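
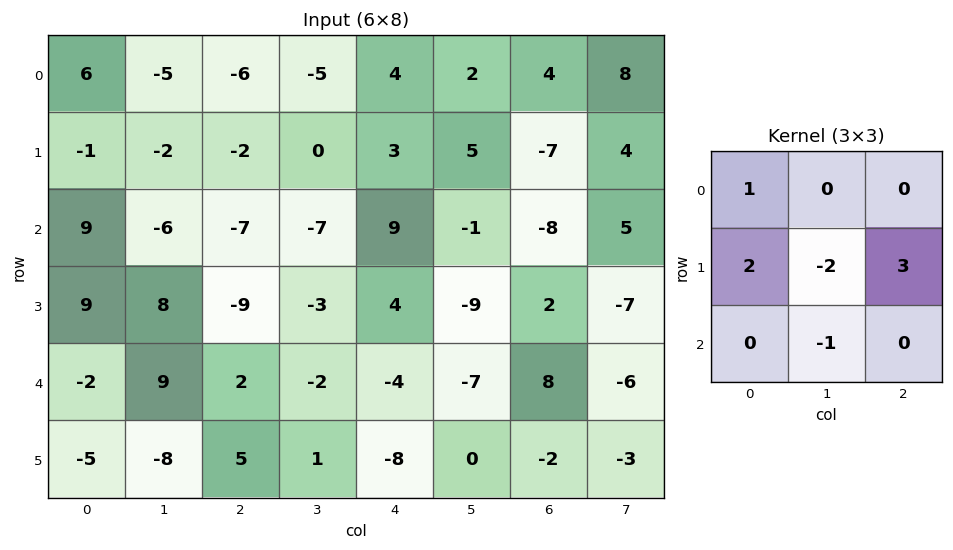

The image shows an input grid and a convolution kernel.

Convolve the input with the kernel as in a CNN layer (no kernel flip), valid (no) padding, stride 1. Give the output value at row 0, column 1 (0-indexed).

2

The receptive field on the input at this output position is [-5 -6 -5 / -2 -2 0 / -6 -7 -7]. Elementwise product with the kernel and sum: -5·1 + -2·2 + -2·-2 + 0·3 + -7·-1.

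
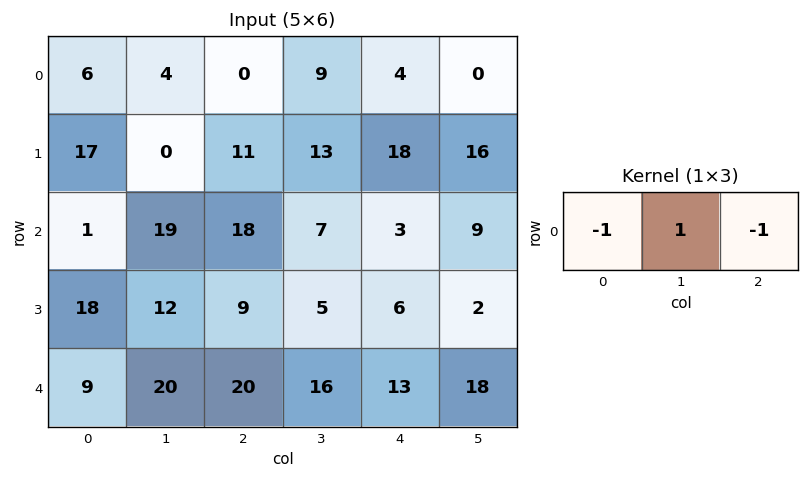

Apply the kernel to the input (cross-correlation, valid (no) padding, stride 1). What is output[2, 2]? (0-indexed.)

The receptive field on the input at this output position is [18 7 3]. Elementwise product with the kernel and sum: 18·-1 + 7·1 + 3·-1.

-14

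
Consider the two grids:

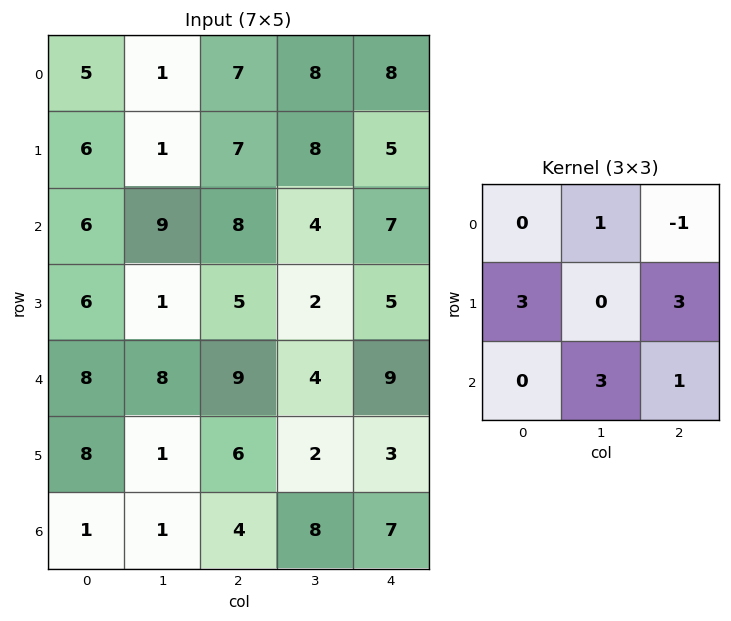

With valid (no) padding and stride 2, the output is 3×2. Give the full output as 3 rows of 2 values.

Output[0,0]: The receptive field on the input at this output position is [5 1 7 / 6 1 7 / 6 9 8]. Elementwise product with the kernel and sum: 1·1 + 7·-1 + 6·3 + 7·3 + 9·3 + 8·1.
Output[0,1]: The receptive field on the input at this output position is [7 8 8 / 7 8 5 / 8 4 7]. Elementwise product with the kernel and sum: 8·1 + 8·-1 + 7·3 + 5·3 + 4·3 + 7·1.

68 55
67 48
48 53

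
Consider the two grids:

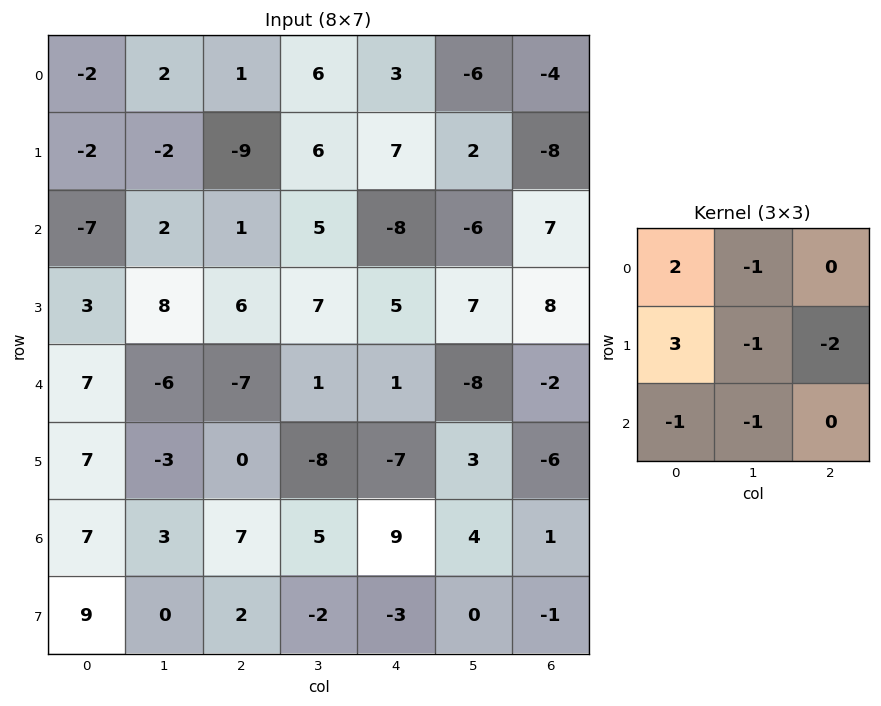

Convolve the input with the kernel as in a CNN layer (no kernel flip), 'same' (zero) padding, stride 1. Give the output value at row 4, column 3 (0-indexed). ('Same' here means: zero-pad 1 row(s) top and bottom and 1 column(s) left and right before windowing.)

-11

The receptive field on the zero-padded input at this output position is [6 7 5 / -7 1 1 / 0 -8 -7]. Elementwise product with the kernel and sum: 6·2 + 7·-1 + -7·3 + 1·-1 + 1·-2 + 0·-1 + -8·-1.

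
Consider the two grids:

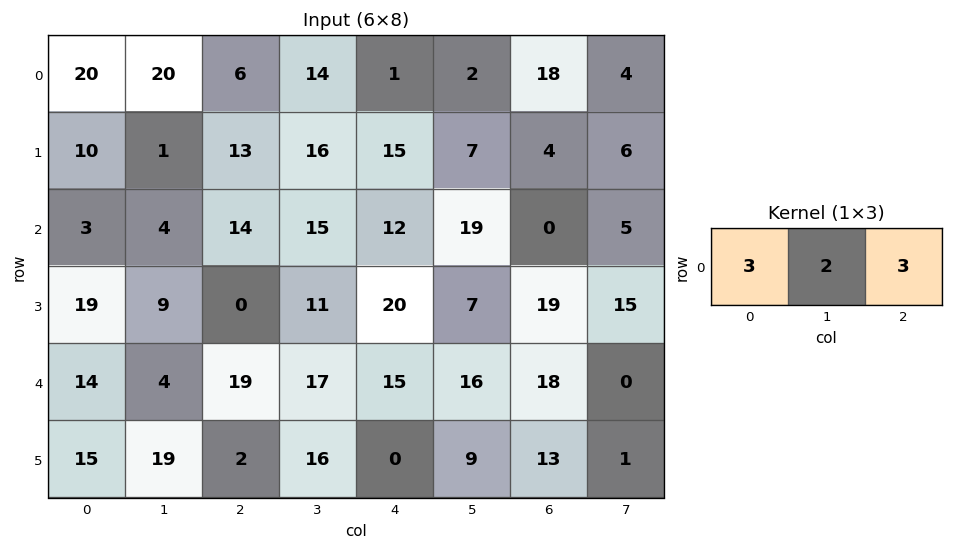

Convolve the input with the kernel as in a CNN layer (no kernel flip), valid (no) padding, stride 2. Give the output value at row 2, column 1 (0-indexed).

The receptive field on the input at this output position is [19 17 15]. Elementwise product with the kernel and sum: 19·3 + 17·2 + 15·3.

136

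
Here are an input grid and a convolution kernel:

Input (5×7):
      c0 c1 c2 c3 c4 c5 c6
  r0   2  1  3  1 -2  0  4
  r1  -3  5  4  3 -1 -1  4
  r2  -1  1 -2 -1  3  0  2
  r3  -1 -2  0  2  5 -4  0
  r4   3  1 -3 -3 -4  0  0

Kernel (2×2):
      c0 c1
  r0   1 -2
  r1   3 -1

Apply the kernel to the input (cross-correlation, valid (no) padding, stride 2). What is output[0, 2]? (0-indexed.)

-4

The receptive field on the input at this output position is [-2 0 / -1 -1]. Elementwise product with the kernel and sum: -2·1 + 0·-2 + -1·3 + -1·-1.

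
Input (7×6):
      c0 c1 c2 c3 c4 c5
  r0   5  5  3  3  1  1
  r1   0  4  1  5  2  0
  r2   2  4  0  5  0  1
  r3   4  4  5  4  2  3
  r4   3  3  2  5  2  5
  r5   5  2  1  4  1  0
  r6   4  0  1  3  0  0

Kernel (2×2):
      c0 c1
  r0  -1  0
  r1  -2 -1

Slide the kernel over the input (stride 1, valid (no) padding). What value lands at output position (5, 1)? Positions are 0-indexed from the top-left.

The receptive field on the input at this output position is [2 1 / 0 1]. Elementwise product with the kernel and sum: 2·-1 + 0·-2 + 1·-1.

-3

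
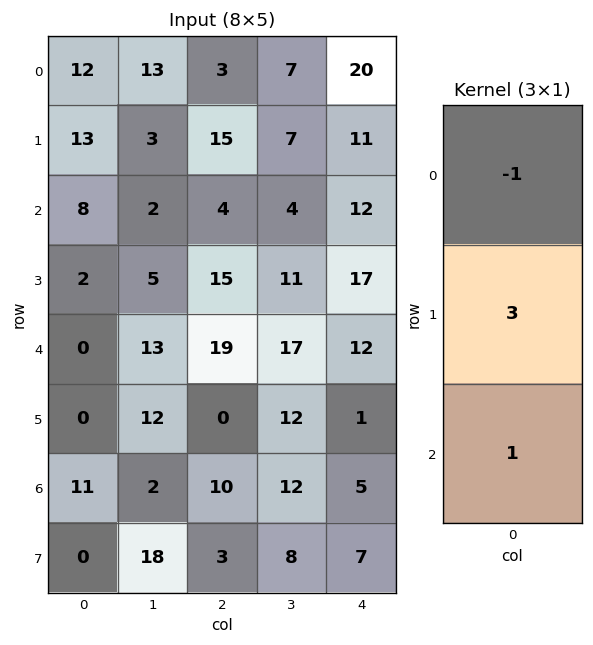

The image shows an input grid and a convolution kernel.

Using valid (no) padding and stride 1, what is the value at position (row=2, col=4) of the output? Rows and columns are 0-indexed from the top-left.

The receptive field on the input at this output position is [12 / 17 / 12]. Elementwise product with the kernel and sum: 12·-1 + 17·3 + 12·1.

51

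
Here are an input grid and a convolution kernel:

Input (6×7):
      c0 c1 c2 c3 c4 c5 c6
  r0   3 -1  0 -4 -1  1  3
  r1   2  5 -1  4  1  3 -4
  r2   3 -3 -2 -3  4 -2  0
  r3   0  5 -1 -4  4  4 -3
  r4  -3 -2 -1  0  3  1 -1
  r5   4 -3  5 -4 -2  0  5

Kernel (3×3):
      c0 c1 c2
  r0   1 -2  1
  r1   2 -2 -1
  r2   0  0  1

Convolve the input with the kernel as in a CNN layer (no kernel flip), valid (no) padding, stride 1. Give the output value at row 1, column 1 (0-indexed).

8

The receptive field on the input at this output position is [5 -1 4 / -3 -2 -3 / 5 -1 -4]. Elementwise product with the kernel and sum: 5·1 + -1·-2 + 4·1 + -3·2 + -2·-2 + -3·-1 + -4·1.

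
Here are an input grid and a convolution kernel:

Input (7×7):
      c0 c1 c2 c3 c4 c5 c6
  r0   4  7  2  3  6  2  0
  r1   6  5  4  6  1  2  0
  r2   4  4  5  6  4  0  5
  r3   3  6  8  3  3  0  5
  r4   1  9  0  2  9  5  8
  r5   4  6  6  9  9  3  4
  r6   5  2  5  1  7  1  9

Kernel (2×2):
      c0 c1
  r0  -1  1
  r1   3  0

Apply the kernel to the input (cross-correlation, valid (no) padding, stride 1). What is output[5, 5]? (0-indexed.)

4

The receptive field on the input at this output position is [3 4 / 1 9]. Elementwise product with the kernel and sum: 3·-1 + 4·1 + 1·3.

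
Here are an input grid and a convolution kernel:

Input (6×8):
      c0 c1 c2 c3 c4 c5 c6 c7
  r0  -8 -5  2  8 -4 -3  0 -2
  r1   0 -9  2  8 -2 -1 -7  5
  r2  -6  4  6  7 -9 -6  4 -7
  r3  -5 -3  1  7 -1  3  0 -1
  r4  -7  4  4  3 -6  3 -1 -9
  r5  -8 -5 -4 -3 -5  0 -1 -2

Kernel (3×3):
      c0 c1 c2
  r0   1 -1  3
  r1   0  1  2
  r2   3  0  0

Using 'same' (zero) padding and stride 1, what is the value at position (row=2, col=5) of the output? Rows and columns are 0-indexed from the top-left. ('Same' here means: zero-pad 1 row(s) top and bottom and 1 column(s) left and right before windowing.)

-23

The receptive field on the zero-padded input at this output position is [-2 -1 -7 / -9 -6 4 / -1 3 0]. Elementwise product with the kernel and sum: -2·1 + -1·-1 + -7·3 + -6·1 + 4·2 + -1·3.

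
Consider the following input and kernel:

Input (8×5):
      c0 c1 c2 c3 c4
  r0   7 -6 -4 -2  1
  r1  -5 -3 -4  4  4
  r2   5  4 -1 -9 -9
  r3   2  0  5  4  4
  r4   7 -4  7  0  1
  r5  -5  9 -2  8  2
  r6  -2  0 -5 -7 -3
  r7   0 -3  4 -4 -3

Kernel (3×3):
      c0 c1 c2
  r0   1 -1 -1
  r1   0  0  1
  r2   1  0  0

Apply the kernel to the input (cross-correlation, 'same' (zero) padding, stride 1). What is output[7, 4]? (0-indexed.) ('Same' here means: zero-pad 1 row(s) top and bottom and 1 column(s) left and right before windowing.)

-4

The receptive field on the zero-padded input at this output position is [-7 -3 0 / -4 -3 0 / 0 0 0]. Elementwise product with the kernel and sum: -7·1 + -3·-1 + 0·-1 + 0·1 + 0·1.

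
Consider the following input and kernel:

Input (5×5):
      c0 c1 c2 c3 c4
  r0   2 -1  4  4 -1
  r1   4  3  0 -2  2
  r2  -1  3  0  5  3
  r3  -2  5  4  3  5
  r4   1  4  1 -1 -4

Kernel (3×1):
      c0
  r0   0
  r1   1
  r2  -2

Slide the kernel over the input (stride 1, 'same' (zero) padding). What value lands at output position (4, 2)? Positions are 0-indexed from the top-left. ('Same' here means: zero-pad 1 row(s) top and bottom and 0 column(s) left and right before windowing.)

1

The receptive field on the zero-padded input at this output position is [4 / 1 / 0]. Elementwise product with the kernel and sum: 1·1 + 0·-2.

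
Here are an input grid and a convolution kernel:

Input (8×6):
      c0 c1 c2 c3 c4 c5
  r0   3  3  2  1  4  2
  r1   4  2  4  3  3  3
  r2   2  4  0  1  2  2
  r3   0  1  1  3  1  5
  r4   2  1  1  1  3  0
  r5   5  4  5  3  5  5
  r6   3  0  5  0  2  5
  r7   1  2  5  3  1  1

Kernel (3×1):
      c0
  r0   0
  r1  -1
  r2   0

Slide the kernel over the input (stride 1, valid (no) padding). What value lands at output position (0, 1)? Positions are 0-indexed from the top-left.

-2

The receptive field on the input at this output position is [3 / 2 / 4]. Elementwise product with the kernel and sum: 2·-1.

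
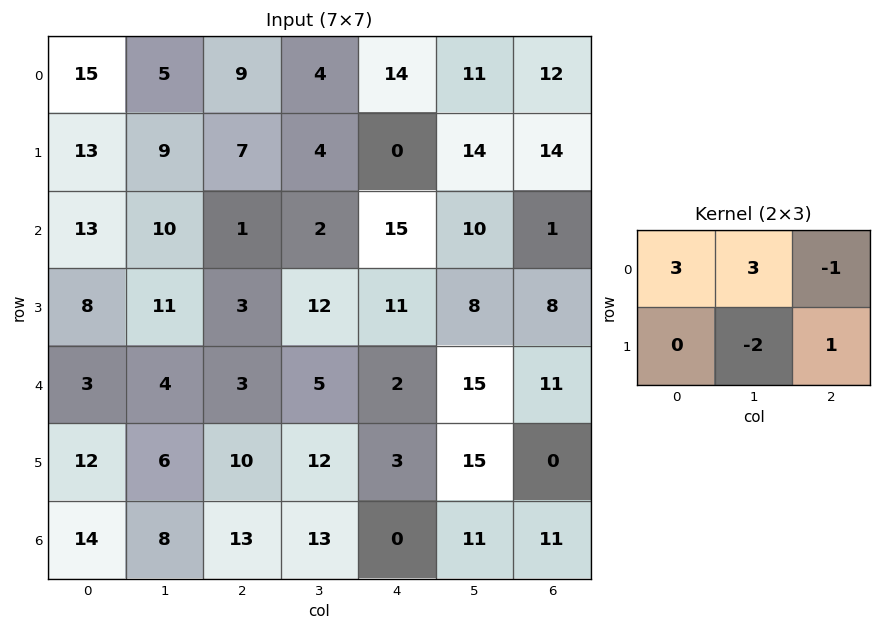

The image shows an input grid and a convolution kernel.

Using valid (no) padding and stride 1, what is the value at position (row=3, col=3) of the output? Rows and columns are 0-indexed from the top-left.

The receptive field on the input at this output position is [12 11 8 / 5 2 15]. Elementwise product with the kernel and sum: 12·3 + 11·3 + 8·-1 + 2·-2 + 15·1.

72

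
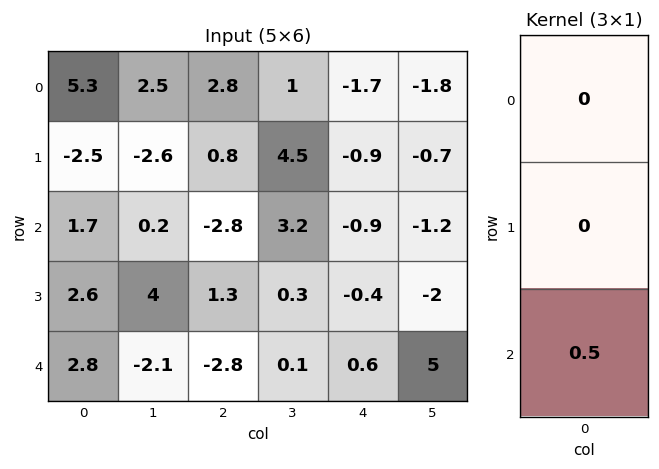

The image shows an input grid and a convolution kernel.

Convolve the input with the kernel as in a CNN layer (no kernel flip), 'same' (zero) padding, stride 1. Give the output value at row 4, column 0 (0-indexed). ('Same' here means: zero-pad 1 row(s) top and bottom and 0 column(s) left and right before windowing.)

The receptive field on the zero-padded input at this output position is [2.6 / 2.8 / 0]. Elementwise product with the kernel and sum: 0·0.5.

0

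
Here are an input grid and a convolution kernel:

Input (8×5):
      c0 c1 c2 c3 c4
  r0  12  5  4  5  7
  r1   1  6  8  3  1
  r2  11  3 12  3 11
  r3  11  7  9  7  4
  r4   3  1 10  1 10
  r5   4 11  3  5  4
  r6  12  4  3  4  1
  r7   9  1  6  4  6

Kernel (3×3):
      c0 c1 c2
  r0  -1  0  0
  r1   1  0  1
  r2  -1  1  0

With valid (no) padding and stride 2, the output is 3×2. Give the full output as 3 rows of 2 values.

Output[0,0]: The receptive field on the input at this output position is [12 5 4 / 1 6 8 / 11 3 12]. Elementwise product with the kernel and sum: 12·-1 + 1·1 + 8·1 + 11·-1 + 3·1.
Output[0,1]: The receptive field on the input at this output position is [4 5 7 / 8 3 1 / 12 3 11]. Elementwise product with the kernel and sum: 4·-1 + 8·1 + 1·1 + 12·-1 + 3·1.

-11 -4
7 -8
-4 -2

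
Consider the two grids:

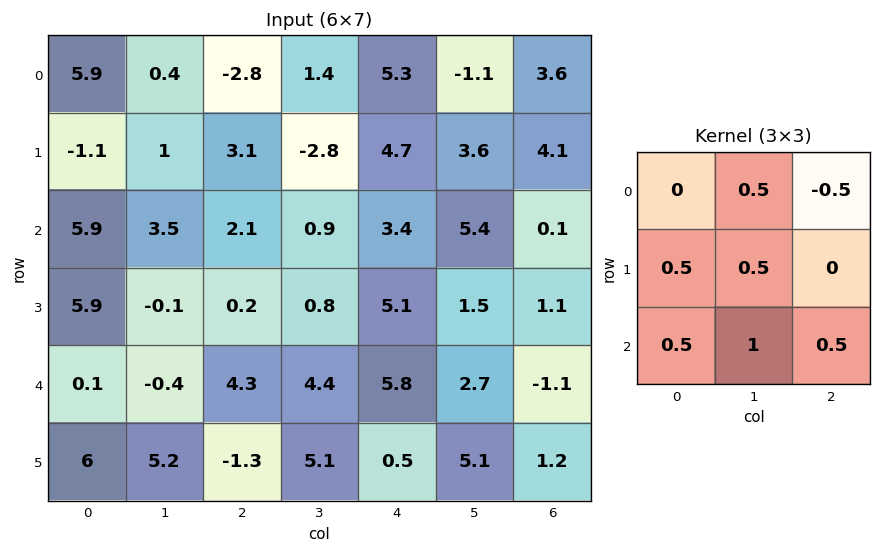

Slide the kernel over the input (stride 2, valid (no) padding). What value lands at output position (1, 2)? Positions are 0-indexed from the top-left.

11

The receptive field on the input at this output position is [3.4 5.4 0.1 / 5.1 1.5 1.1 / 5.8 2.7 -1.1]. Elementwise product with the kernel and sum: 5.4·0.5 + 0.1·-0.5 + 5.1·0.5 + 1.5·0.5 + 5.8·0.5 + 2.7·1 + -1.1·0.5.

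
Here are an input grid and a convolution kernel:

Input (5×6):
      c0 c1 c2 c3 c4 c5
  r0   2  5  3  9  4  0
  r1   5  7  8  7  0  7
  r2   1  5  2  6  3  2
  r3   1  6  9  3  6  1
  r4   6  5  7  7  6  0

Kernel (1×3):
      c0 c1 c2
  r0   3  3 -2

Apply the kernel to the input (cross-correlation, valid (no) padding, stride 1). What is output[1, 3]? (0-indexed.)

The receptive field on the input at this output position is [7 0 7]. Elementwise product with the kernel and sum: 7·3 + 0·3 + 7·-2.

7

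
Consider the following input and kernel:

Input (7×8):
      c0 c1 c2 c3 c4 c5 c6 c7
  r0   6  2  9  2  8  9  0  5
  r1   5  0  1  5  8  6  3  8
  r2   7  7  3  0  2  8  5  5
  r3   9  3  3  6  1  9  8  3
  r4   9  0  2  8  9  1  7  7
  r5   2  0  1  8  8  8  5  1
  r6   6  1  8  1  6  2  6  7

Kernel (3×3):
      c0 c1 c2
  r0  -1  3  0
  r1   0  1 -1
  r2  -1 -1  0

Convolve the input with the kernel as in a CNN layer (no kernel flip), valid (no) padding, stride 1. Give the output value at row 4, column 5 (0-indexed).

16

The receptive field on the input at this output position is [1 7 7 / 8 5 1 / 2 6 7]. Elementwise product with the kernel and sum: 1·-1 + 7·3 + 5·1 + 1·-1 + 2·-1 + 6·-1.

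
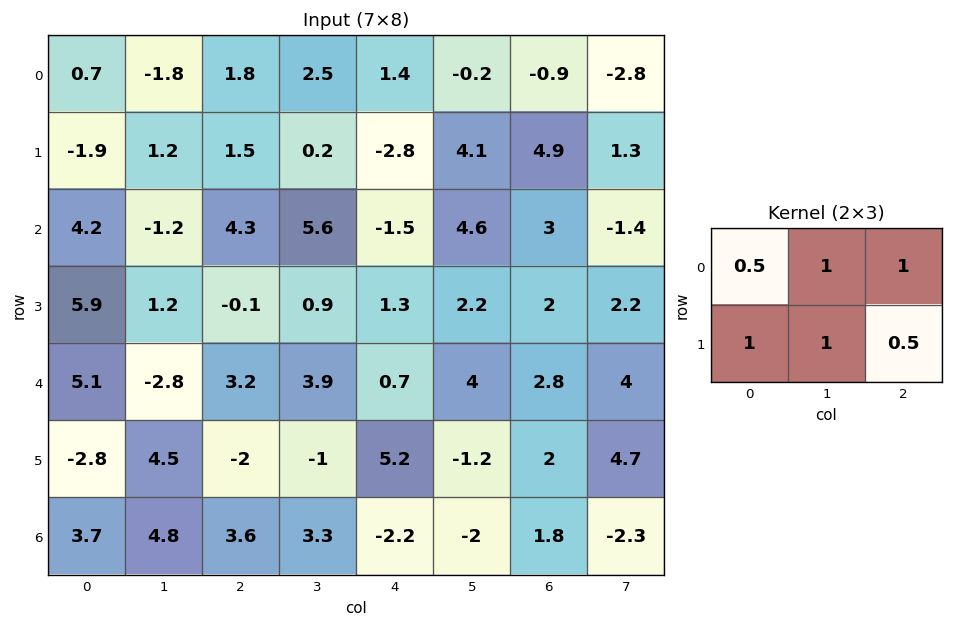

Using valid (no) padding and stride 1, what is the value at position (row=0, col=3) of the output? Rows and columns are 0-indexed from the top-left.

The receptive field on the input at this output position is [2.5 1.4 -0.2 / 0.2 -2.8 4.1]. Elementwise product with the kernel and sum: 2.5·0.5 + 1.4·1 + -0.2·1 + 0.2·1 + -2.8·1 + 4.1·0.5.

1.9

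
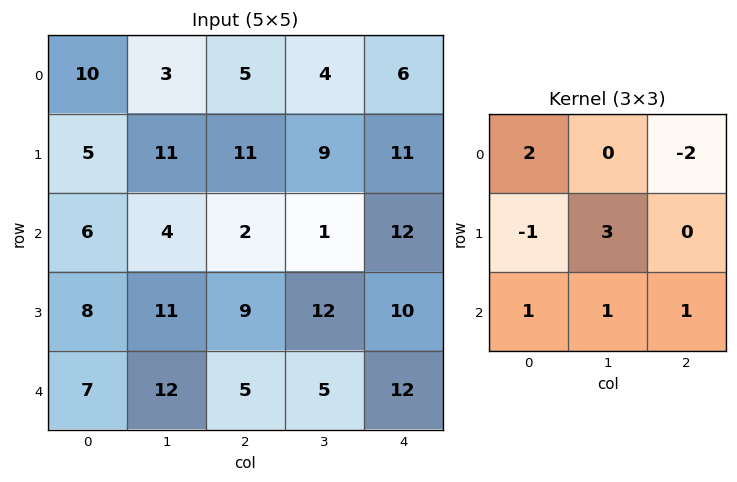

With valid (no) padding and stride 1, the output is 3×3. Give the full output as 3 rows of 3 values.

Output[0,0]: The receptive field on the input at this output position is [10 3 5 / 5 11 11 / 6 4 2]. Elementwise product with the kernel and sum: 10·2 + 5·-2 + 5·-1 + 11·3 + 6·1 + 4·1 + 2·1.
Output[0,1]: The receptive field on the input at this output position is [3 5 4 / 11 11 9 / 4 2 1]. Elementwise product with the kernel and sum: 3·2 + 4·-2 + 11·-1 + 11·3 + 4·1 + 2·1 + 1·1.

50 27 29
22 38 32
57 44 29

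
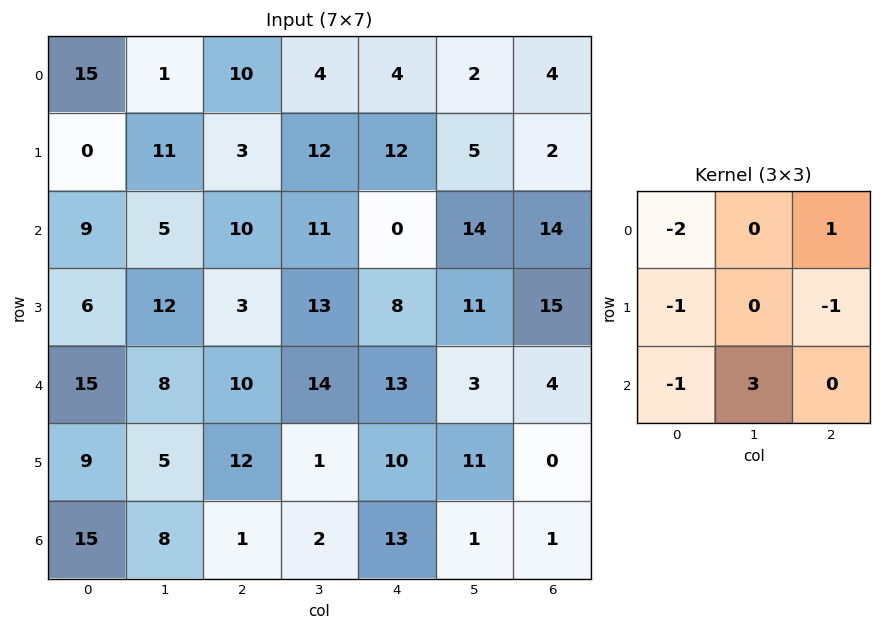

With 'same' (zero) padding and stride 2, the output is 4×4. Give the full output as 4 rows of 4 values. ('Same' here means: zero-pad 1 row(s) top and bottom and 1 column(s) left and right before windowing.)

Output[0,0]: The receptive field on the zero-padded input at this output position is [0 0 0 / 0 15 1 / 0 0 11]. Elementwise product with the kernel and sum: 0·-2 + 0·1 + 0·-1 + 1·-1 + 0·-1 + 0·3.

-1 -7 18 -1
24 -29 -33 10
31 -2 -3 -36
-3 -19 6 -23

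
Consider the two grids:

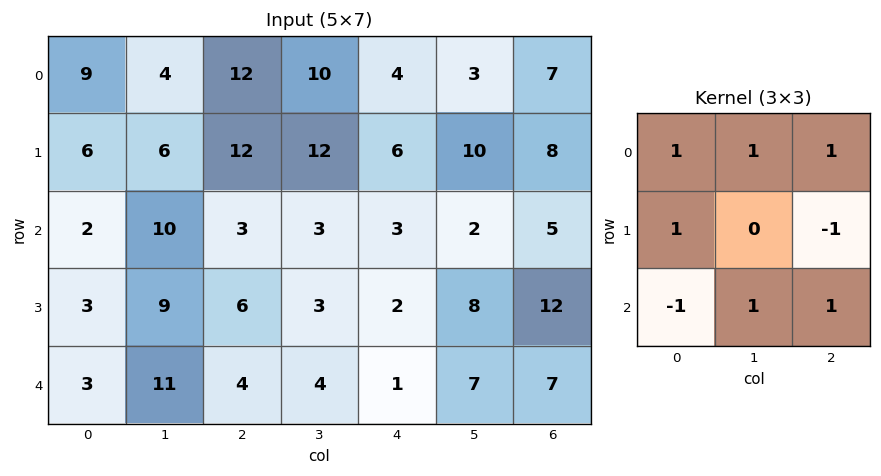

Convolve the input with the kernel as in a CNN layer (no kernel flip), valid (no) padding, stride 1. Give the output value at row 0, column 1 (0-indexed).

The receptive field on the input at this output position is [4 12 10 / 6 12 12 / 10 3 3]. Elementwise product with the kernel and sum: 4·1 + 12·1 + 10·1 + 6·1 + 12·-1 + 10·-1 + 3·1 + 3·1.

16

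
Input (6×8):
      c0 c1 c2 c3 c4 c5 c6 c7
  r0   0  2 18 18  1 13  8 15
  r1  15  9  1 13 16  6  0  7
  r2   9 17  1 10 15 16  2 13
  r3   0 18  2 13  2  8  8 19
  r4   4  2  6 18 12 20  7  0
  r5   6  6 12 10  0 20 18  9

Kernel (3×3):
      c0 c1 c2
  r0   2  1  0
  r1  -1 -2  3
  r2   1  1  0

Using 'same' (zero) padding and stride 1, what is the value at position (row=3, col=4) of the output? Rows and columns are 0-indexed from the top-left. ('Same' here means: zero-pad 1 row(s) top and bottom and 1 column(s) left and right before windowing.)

The receptive field on the zero-padded input at this output position is [10 15 16 / 13 2 8 / 18 12 20]. Elementwise product with the kernel and sum: 10·2 + 15·1 + 13·-1 + 2·-2 + 8·3 + 18·1 + 12·1.

72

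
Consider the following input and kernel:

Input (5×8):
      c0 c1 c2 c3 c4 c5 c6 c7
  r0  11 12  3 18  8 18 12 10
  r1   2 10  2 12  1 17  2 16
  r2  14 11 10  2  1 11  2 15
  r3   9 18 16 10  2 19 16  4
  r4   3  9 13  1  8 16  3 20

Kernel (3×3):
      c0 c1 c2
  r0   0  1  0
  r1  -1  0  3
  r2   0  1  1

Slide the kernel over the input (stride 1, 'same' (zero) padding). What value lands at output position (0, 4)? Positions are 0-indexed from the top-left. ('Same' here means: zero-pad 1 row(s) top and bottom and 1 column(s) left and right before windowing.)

54

The receptive field on the zero-padded input at this output position is [0 0 0 / 18 8 18 / 12 1 17]. Elementwise product with the kernel and sum: 0·1 + 18·-1 + 18·3 + 1·1 + 17·1.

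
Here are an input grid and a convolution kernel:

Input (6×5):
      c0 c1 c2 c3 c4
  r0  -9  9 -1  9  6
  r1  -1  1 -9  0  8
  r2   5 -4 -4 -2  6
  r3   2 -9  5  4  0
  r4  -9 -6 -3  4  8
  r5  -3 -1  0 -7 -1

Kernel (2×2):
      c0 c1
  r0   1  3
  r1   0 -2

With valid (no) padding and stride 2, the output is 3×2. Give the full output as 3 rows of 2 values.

Output[0,0]: The receptive field on the input at this output position is [-9 9 / -1 1]. Elementwise product with the kernel and sum: -9·1 + 9·3 + 1·-2.

16 26
11 -18
-25 23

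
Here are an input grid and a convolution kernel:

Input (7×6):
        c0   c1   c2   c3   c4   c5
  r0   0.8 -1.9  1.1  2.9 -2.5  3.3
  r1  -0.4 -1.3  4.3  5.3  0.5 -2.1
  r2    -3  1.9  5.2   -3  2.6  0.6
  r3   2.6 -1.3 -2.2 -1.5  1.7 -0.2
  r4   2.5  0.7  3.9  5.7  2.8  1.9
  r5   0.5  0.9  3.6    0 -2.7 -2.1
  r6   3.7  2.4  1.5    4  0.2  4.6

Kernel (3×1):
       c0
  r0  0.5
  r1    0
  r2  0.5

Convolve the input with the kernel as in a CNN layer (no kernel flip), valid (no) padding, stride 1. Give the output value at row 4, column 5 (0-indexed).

3.25

The receptive field on the input at this output position is [1.9 / -2.1 / 4.6]. Elementwise product with the kernel and sum: 1.9·0.5 + 4.6·0.5.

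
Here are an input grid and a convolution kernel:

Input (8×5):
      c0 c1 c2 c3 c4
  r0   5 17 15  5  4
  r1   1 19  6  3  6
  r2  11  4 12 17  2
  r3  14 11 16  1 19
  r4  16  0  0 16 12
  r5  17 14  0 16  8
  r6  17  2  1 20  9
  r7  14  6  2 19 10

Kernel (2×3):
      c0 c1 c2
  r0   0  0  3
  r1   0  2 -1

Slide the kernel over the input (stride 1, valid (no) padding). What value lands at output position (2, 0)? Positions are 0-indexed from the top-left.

The receptive field on the input at this output position is [11 4 12 / 14 11 16]. Elementwise product with the kernel and sum: 12·3 + 11·2 + 16·-1.

42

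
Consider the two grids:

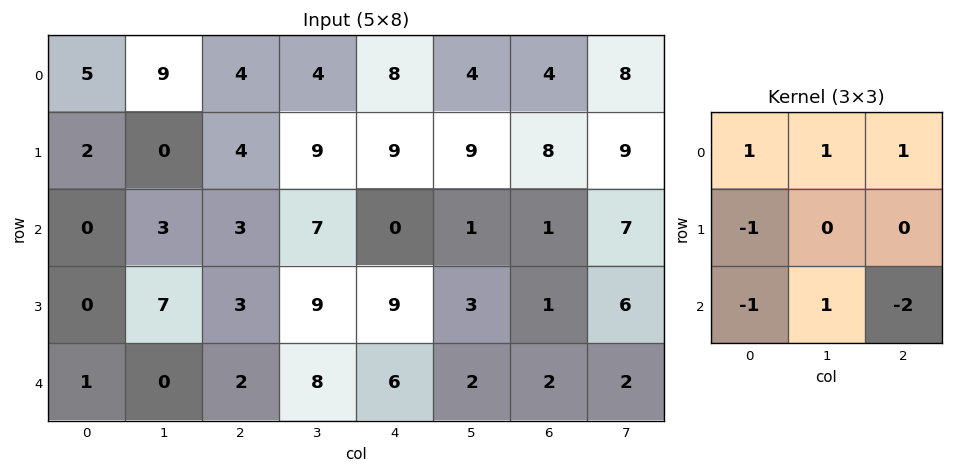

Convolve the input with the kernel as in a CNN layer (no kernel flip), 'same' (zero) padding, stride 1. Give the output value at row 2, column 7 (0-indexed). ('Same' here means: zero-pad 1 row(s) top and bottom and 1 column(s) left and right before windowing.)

21

The receptive field on the zero-padded input at this output position is [8 9 0 / 1 7 0 / 1 6 0]. Elementwise product with the kernel and sum: 8·1 + 9·1 + 0·1 + 1·-1 + 1·-1 + 6·1 + 0·-2.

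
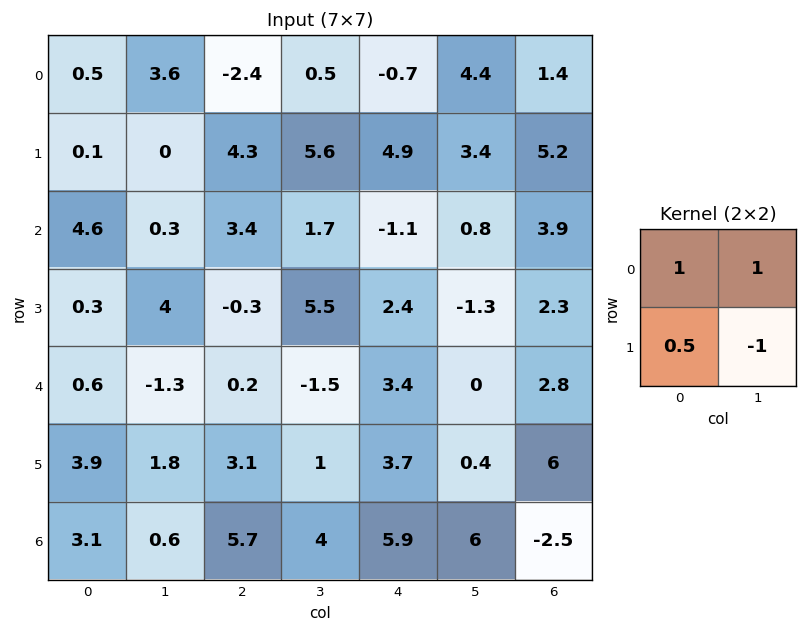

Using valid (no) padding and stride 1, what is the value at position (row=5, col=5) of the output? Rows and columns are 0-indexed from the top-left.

The receptive field on the input at this output position is [0.4 6 / 6 -2.5]. Elementwise product with the kernel and sum: 0.4·1 + 6·1 + 6·0.5 + -2.5·-1.

11.9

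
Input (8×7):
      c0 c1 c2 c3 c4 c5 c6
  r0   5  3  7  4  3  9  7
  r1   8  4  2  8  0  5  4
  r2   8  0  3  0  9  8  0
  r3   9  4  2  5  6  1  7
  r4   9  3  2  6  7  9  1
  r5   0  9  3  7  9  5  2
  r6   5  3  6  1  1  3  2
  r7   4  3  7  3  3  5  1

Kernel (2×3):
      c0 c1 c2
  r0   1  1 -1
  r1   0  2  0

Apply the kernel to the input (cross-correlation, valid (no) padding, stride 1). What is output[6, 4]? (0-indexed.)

The receptive field on the input at this output position is [1 3 2 / 3 5 1]. Elementwise product with the kernel and sum: 1·1 + 3·1 + 2·-1 + 5·2.

12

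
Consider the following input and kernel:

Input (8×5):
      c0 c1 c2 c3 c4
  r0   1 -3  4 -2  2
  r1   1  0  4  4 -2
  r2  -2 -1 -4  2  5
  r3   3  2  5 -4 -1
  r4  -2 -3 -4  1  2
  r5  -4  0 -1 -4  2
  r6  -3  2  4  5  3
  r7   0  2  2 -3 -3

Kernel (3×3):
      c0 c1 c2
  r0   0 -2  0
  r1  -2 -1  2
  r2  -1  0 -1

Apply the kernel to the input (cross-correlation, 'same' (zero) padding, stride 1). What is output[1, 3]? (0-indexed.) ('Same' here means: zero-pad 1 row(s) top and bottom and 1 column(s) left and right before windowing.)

-13

The receptive field on the zero-padded input at this output position is [4 -2 2 / 4 4 -2 / -4 2 5]. Elementwise product with the kernel and sum: -2·-2 + 4·-2 + 4·-1 + -2·2 + -4·-1 + 5·-1.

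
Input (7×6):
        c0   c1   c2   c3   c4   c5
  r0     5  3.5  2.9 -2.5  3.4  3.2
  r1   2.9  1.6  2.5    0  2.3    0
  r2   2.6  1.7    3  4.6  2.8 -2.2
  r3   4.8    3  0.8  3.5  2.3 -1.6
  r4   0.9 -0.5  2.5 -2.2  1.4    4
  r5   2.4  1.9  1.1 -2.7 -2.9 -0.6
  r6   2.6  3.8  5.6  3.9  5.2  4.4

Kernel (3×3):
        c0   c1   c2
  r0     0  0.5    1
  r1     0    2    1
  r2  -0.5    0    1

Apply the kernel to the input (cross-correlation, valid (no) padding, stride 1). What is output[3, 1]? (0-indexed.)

The receptive field on the input at this output position is [3 0.8 3.5 / -0.5 2.5 -2.2 / 1.9 1.1 -2.7]. Elementwise product with the kernel and sum: 0.8·0.5 + 3.5·1 + 2.5·2 + -2.2·1 + 1.9·-0.5 + -2.7·1.

3.05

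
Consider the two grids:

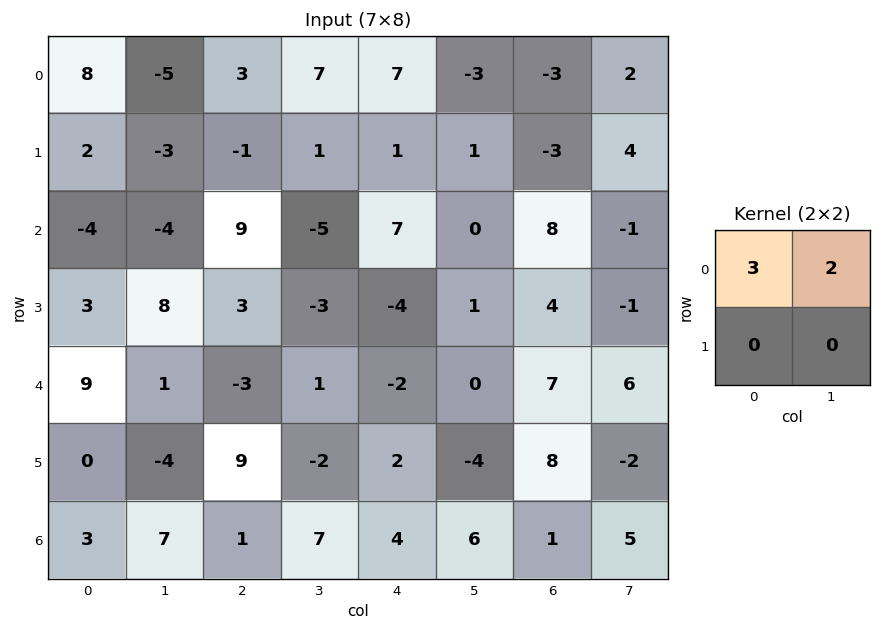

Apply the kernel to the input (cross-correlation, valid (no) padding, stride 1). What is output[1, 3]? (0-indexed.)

5

The receptive field on the input at this output position is [1 1 / -5 7]. Elementwise product with the kernel and sum: 1·3 + 1·2.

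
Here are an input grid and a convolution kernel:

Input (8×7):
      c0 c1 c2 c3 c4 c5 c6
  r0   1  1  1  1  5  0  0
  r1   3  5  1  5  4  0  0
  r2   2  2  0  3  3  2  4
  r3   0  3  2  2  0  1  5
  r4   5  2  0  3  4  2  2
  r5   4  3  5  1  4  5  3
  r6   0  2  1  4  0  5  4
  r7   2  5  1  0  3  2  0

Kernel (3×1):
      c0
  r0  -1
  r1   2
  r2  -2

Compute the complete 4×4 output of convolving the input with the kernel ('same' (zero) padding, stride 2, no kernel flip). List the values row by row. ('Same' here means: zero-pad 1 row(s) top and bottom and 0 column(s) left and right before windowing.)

Output[0,0]: The receptive field on the zero-padded input at this output position is [0 / 1 / 3]. Elementwise product with the kernel and sum: 0·-1 + 1·2 + 3·-2.
Output[0,1]: The receptive field on the zero-padded input at this output position is [0 / 1 / 1]. Elementwise product with the kernel and sum: 0·-1 + 1·2 + 1·-2.

-4 0 2 0
1 -5 2 -2
2 -12 0 -7
-8 -5 -10 5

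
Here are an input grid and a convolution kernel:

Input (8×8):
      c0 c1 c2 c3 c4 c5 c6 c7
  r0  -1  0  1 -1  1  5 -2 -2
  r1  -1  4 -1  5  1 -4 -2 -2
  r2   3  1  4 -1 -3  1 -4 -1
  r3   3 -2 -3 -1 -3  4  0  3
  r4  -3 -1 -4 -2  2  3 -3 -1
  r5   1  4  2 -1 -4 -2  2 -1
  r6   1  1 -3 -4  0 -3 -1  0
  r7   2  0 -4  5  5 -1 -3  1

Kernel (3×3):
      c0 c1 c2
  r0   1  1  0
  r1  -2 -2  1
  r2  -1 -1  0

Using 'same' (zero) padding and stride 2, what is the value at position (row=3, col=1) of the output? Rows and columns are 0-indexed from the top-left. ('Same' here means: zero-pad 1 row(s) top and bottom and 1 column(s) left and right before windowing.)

10

The receptive field on the zero-padded input at this output position is [4 2 -1 / 1 -3 -4 / 0 -4 5]. Elementwise product with the kernel and sum: 4·1 + 2·1 + 1·-2 + -3·-2 + -4·1 + 0·-1 + -4·-1.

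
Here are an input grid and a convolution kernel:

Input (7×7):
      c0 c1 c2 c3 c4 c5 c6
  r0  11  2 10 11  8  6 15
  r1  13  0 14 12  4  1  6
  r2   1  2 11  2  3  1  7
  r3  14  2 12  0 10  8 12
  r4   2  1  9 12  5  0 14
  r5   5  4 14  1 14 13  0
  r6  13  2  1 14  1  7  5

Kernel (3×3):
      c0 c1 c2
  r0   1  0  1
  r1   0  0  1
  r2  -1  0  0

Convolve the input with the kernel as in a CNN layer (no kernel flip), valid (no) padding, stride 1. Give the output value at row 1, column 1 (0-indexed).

The receptive field on the input at this output position is [0 14 12 / 2 11 2 / 2 12 0]. Elementwise product with the kernel and sum: 0·1 + 12·1 + 2·1 + 2·-1.

12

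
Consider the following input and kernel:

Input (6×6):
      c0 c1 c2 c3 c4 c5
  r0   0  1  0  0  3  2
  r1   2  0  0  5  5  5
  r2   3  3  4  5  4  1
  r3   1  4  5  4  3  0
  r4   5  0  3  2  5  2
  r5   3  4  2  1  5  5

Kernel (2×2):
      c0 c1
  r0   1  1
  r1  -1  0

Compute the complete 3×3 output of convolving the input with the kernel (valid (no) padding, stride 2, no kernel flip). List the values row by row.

-1 0 0
5 4 2
2 3 2

Output[0,0]: The receptive field on the input at this output position is [0 1 / 2 0]. Elementwise product with the kernel and sum: 0·1 + 1·1 + 2·-1.
Output[0,1]: The receptive field on the input at this output position is [0 0 / 0 5]. Elementwise product with the kernel and sum: 0·1 + 0·1 + 0·-1.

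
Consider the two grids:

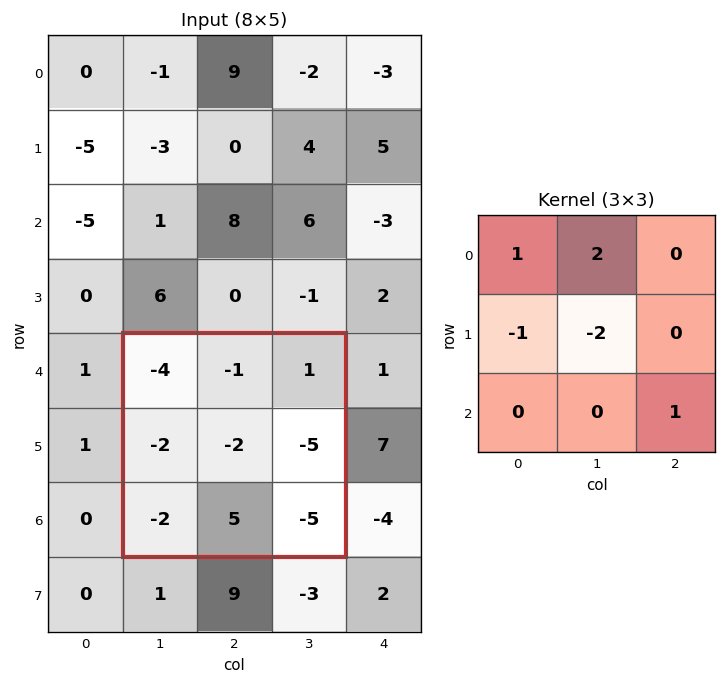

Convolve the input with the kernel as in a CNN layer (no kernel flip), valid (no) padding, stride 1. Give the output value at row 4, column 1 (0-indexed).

-5

The receptive field on the input at this output position is [-4 -1 1 / -2 -2 -5 / -2 5 -5]. Elementwise product with the kernel and sum: -4·1 + -1·2 + -2·-1 + -2·-2 + -5·1.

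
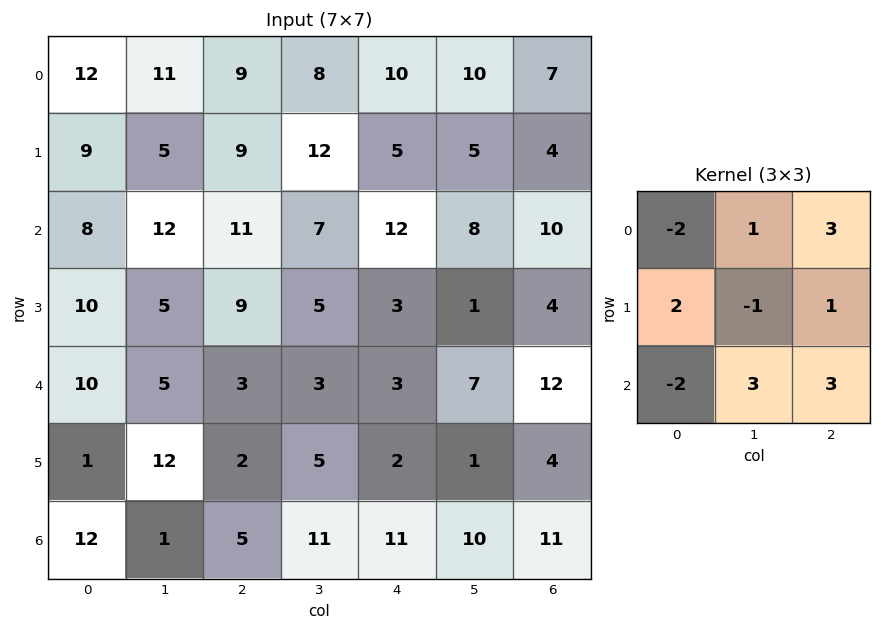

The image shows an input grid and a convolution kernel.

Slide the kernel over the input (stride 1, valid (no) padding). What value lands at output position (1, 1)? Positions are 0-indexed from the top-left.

87

The receptive field on the input at this output position is [5 9 12 / 12 11 7 / 5 9 5]. Elementwise product with the kernel and sum: 5·-2 + 9·1 + 12·3 + 12·2 + 11·-1 + 7·1 + 5·-2 + 9·3 + 5·3.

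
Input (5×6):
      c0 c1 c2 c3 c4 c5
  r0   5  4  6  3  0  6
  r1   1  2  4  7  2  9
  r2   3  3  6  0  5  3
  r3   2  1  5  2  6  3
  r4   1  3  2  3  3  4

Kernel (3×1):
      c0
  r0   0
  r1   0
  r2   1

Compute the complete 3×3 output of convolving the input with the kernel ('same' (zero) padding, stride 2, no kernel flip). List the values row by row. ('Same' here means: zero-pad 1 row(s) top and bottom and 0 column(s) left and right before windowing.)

1 4 2
2 5 6
0 0 0

Output[0,0]: The receptive field on the zero-padded input at this output position is [0 / 5 / 1]. Elementwise product with the kernel and sum: 1·1.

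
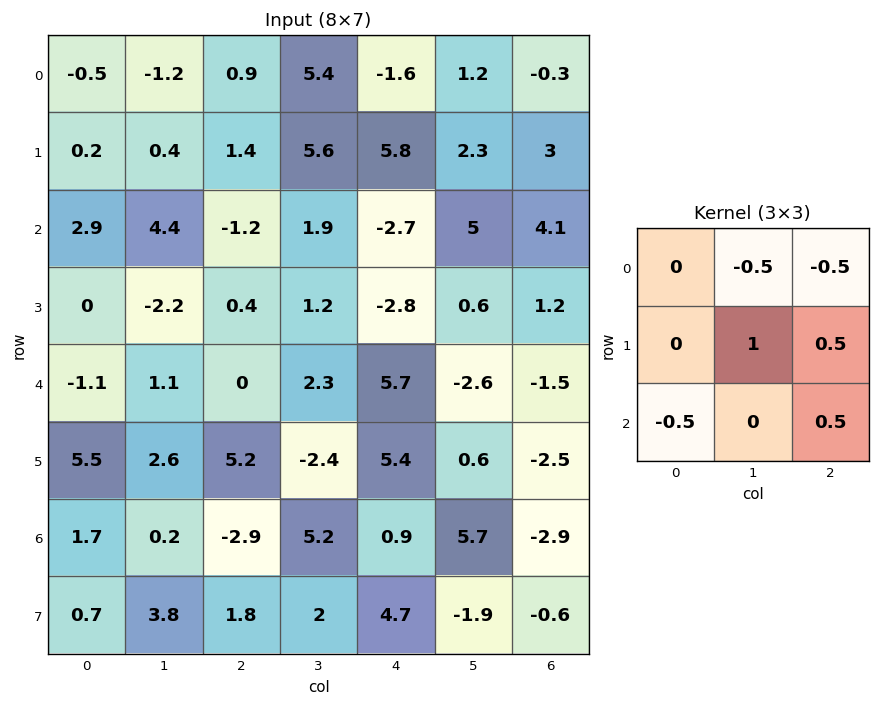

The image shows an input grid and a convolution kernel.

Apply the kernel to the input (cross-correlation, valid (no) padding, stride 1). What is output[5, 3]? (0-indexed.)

-1.2

The receptive field on the input at this output position is [-2.4 5.4 0.6 / 5.2 0.9 5.7 / 2 4.7 -1.9]. Elementwise product with the kernel and sum: 5.4·-0.5 + 0.6·-0.5 + 0.9·1 + 5.7·0.5 + 2·-0.5 + -1.9·0.5.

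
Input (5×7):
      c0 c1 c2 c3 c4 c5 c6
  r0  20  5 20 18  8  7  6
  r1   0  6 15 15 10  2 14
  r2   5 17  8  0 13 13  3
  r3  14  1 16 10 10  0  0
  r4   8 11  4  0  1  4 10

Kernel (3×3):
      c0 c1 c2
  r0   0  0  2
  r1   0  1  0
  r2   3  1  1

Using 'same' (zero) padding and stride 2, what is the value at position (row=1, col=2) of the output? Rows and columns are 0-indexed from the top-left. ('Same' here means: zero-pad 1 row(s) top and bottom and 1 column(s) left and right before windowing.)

The receptive field on the zero-padded input at this output position is [15 10 2 / 0 13 13 / 10 10 0]. Elementwise product with the kernel and sum: 2·2 + 13·1 + 10·3 + 10·1 + 0·1.

57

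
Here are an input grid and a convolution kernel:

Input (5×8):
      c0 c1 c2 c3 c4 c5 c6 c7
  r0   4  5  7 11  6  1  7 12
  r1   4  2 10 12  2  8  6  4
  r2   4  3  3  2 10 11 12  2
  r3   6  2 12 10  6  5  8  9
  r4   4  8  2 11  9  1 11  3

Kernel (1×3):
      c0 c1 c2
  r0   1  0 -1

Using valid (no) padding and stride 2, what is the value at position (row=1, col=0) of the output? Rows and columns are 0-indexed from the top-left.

The receptive field on the input at this output position is [4 3 3]. Elementwise product with the kernel and sum: 4·1 + 3·-1.

1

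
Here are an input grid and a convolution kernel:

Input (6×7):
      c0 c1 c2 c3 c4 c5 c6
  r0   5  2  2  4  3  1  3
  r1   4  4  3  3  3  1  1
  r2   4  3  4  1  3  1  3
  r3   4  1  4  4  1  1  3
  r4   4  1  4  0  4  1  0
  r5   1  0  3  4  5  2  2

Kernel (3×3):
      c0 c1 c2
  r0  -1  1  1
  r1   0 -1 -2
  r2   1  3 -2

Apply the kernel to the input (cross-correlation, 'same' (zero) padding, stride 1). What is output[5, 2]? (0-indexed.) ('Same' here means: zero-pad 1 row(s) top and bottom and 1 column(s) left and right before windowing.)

-8

The receptive field on the zero-padded input at this output position is [1 4 0 / 0 3 4 / 0 0 0]. Elementwise product with the kernel and sum: 1·-1 + 4·1 + 0·1 + 3·-1 + 4·-2 + 0·1 + 0·3 + 0·-2.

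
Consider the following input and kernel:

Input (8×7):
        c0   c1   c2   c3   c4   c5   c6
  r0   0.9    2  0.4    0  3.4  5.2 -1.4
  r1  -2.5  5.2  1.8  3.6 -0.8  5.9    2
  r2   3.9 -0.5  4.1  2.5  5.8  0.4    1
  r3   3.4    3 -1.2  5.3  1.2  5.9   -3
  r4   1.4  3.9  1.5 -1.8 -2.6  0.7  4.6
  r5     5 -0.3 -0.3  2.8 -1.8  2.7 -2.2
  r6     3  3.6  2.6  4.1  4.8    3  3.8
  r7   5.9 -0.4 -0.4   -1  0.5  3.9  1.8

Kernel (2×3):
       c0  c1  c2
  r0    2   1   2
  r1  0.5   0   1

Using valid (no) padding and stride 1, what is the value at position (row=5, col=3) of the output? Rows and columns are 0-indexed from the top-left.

14.25

The receptive field on the input at this output position is [2.8 -1.8 2.7 / 4.1 4.8 3]. Elementwise product with the kernel and sum: 2.8·2 + -1.8·1 + 2.7·2 + 4.1·0.5 + 3·1.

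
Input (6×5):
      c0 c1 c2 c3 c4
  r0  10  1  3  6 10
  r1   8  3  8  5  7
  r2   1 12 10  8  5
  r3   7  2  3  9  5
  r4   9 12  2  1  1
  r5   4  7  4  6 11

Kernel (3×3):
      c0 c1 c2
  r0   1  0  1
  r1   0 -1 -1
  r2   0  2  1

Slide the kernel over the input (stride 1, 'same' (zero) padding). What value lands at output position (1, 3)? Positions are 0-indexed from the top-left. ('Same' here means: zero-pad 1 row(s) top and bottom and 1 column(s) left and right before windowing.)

22

The receptive field on the zero-padded input at this output position is [3 6 10 / 8 5 7 / 10 8 5]. Elementwise product with the kernel and sum: 3·1 + 10·1 + 5·-1 + 7·-1 + 8·2 + 5·1.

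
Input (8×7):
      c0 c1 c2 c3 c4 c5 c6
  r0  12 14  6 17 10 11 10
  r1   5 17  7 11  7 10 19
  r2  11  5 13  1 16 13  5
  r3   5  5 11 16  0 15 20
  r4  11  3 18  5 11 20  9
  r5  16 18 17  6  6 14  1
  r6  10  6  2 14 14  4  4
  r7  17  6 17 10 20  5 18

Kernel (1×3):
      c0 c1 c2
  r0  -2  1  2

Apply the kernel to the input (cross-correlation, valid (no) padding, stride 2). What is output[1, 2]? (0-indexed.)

The receptive field on the input at this output position is [16 13 5]. Elementwise product with the kernel and sum: 16·-2 + 13·1 + 5·2.

-9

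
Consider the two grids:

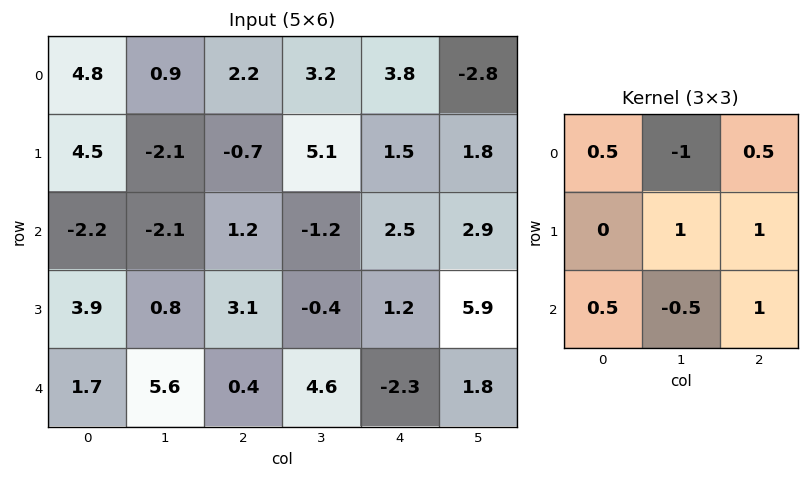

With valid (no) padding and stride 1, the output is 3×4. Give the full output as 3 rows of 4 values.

Output[0,0]: The receptive field on the input at this output position is [4.8 0.9 2.2 / 4.5 -2.1 -0.7 / -2.2 -2.1 1.2]. Elementwise product with the kernel and sum: 4.8·0.5 + 0.9·-1 + 2.2·0.5 + -2.1·1 + -0.7·1 + -2.2·0.5 + -2.1·-0.5 + 1.2·1.
Output[0,1]: The receptive field on the input at this output position is [0.9 2.2 3.2 / -2.1 -0.7 5.1 / -2.1 1.2 -1.2]. Elementwise product with the kernel and sum: 0.9·0.5 + 2.2·-1 + 3.2·0.5 + -0.7·1 + 5.1·1 + -2.1·0.5 + 1.2·-0.5 + -1.2·1.

0.95 1.4 10.1 0.75
7.75 0.65 -0.45 12.45
3.95 7.05 -0.55 10.7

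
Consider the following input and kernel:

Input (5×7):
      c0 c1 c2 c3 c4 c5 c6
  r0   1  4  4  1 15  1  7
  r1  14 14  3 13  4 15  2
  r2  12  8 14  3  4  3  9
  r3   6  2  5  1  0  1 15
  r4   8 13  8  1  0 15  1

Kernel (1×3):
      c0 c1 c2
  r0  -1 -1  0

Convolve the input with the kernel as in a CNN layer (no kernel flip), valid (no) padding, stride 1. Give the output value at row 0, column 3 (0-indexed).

-16

The receptive field on the input at this output position is [1 15 1]. Elementwise product with the kernel and sum: 1·-1 + 15·-1.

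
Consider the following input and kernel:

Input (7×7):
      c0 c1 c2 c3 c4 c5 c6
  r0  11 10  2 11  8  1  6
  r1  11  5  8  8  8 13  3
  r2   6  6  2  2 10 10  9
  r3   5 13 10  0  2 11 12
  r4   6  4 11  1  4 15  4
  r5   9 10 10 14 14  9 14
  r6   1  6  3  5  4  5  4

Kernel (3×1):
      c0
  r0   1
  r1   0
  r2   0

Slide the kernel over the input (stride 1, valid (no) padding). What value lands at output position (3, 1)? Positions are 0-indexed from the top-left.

13

The receptive field on the input at this output position is [13 / 4 / 10]. Elementwise product with the kernel and sum: 13·1.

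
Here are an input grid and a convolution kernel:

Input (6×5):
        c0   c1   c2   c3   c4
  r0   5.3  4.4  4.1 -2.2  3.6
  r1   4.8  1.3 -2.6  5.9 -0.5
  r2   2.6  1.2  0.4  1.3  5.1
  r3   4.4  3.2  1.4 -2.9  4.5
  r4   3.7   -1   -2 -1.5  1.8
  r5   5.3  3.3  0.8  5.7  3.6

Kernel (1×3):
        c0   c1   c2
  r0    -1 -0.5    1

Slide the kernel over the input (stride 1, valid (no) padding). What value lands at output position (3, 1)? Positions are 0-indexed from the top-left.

-6.8

The receptive field on the input at this output position is [3.2 1.4 -2.9]. Elementwise product with the kernel and sum: 3.2·-1 + 1.4·-0.5 + -2.9·1.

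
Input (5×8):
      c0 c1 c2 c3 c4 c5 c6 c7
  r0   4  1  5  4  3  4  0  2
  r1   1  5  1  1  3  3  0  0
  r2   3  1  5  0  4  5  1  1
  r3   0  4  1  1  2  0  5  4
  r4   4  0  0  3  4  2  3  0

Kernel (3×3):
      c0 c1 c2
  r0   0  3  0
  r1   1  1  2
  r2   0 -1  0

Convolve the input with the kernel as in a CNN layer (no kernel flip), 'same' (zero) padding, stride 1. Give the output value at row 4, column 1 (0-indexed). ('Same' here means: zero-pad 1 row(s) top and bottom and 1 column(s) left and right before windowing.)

16

The receptive field on the zero-padded input at this output position is [0 4 1 / 4 0 0 / 0 0 0]. Elementwise product with the kernel and sum: 4·3 + 4·1 + 0·1 + 0·2 + 0·-1.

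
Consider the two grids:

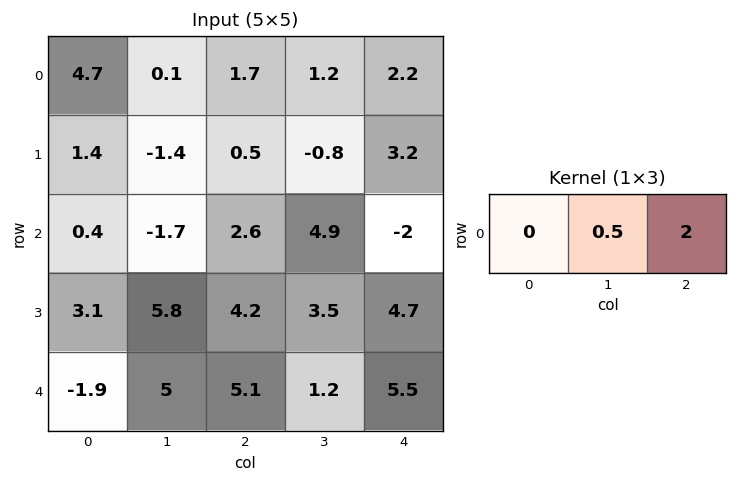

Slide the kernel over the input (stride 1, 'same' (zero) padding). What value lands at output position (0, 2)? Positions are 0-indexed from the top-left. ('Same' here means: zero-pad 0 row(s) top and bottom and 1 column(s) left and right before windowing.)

3.25

The receptive field on the zero-padded input at this output position is [0.1 1.7 1.2]. Elementwise product with the kernel and sum: 1.7·0.5 + 1.2·2.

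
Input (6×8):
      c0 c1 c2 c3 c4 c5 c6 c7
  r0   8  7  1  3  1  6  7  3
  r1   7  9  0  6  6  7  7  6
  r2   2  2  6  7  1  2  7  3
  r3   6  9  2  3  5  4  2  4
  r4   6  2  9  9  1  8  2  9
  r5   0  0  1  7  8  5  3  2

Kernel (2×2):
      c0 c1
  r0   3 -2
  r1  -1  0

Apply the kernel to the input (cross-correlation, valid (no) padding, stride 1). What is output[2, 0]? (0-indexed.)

The receptive field on the input at this output position is [2 2 / 6 9]. Elementwise product with the kernel and sum: 2·3 + 2·-2 + 6·-1.

-4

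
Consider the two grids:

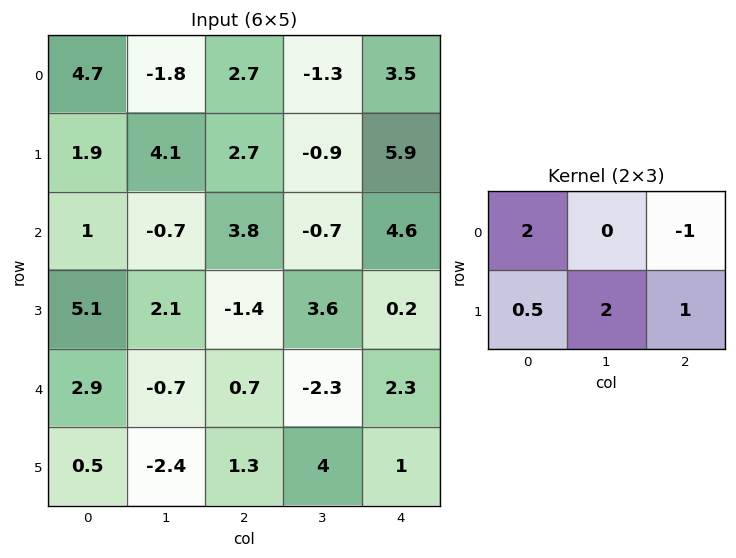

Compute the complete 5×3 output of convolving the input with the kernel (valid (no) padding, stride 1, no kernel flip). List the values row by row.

18.55 4.25 7.35
4 15.65 4.6
3.55 1.15 9.7
12.35 -0.65 -4.95
1.85 6.3 8.75

Output[0,0]: The receptive field on the input at this output position is [4.7 -1.8 2.7 / 1.9 4.1 2.7]. Elementwise product with the kernel and sum: 4.7·2 + 2.7·-1 + 1.9·0.5 + 4.1·2 + 2.7·1.
Output[0,1]: The receptive field on the input at this output position is [-1.8 2.7 -1.3 / 4.1 2.7 -0.9]. Elementwise product with the kernel and sum: -1.8·2 + -1.3·-1 + 4.1·0.5 + 2.7·2 + -0.9·1.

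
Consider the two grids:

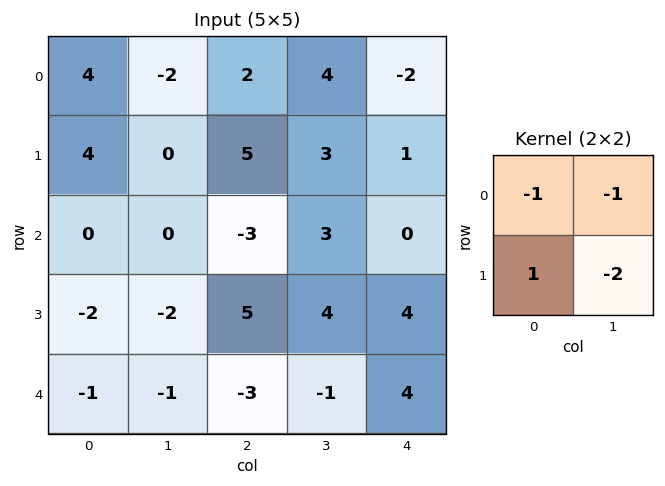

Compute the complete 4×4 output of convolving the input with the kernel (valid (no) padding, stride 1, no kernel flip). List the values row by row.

2 -10 -7 -1
-4 1 -17 -1
2 -9 -3 -7
5 2 -10 -17

Output[0,0]: The receptive field on the input at this output position is [4 -2 / 4 0]. Elementwise product with the kernel and sum: 4·-1 + -2·-1 + 4·1 + 0·-2.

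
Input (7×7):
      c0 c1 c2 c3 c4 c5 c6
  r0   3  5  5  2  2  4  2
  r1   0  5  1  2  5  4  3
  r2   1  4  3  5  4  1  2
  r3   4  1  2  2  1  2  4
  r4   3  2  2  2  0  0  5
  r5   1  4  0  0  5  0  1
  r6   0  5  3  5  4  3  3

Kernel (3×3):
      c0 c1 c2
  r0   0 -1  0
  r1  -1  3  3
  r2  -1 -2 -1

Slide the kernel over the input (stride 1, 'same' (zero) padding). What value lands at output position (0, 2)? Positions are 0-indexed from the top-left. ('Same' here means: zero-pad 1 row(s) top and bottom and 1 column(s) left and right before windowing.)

7

The receptive field on the zero-padded input at this output position is [0 0 0 / 5 5 2 / 5 1 2]. Elementwise product with the kernel and sum: 0·-1 + 5·-1 + 5·3 + 2·3 + 5·-1 + 1·-2 + 2·-1.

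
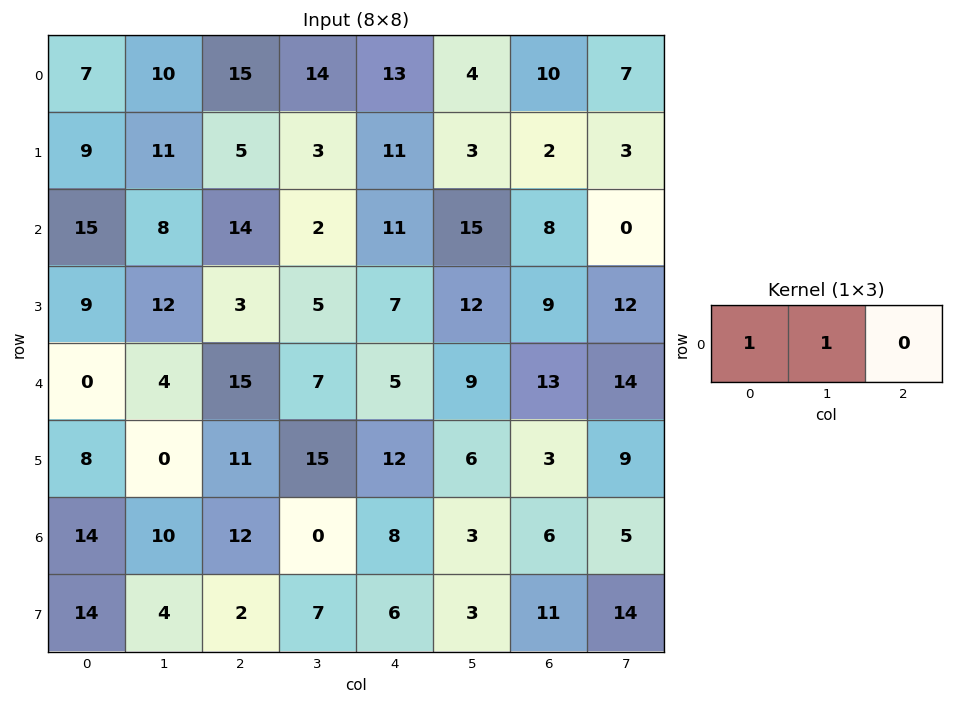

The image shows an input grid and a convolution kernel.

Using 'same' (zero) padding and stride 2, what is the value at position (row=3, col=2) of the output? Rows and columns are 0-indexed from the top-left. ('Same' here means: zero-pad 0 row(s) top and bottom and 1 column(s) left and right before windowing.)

The receptive field on the zero-padded input at this output position is [0 8 3]. Elementwise product with the kernel and sum: 0·1 + 8·1.

8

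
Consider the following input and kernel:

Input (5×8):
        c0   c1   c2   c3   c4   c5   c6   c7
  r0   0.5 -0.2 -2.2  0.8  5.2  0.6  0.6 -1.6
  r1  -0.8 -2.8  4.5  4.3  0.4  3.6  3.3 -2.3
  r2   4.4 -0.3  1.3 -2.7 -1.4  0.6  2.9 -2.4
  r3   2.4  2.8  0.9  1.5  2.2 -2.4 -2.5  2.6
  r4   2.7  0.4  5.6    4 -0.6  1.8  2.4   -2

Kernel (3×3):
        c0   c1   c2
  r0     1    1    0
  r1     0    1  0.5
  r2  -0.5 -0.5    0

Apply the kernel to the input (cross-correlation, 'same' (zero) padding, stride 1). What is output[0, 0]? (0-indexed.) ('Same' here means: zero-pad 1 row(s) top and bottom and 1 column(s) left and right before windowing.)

The receptive field on the zero-padded input at this output position is [0 0 0 / 0 0.5 -0.2 / 0 -0.8 -2.8]. Elementwise product with the kernel and sum: 0·1 + 0·1 + 0.5·1 + -0.2·0.5 + 0·-0.5 + -0.8·-0.5.

0.8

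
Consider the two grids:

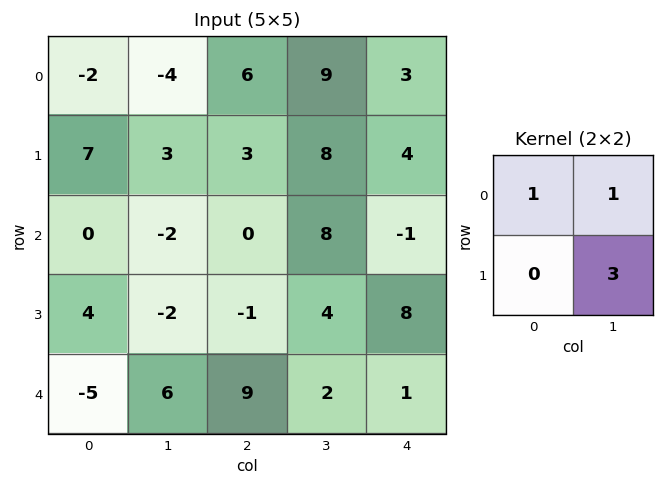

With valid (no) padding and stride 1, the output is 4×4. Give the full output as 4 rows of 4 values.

Output[0,0]: The receptive field on the input at this output position is [-2 -4 / 7 3]. Elementwise product with the kernel and sum: -2·1 + -4·1 + 3·3.
Output[0,1]: The receptive field on the input at this output position is [-4 6 / 3 3]. Elementwise product with the kernel and sum: -4·1 + 6·1 + 3·3.

3 11 39 24
4 6 35 9
-8 -5 20 31
20 24 9 15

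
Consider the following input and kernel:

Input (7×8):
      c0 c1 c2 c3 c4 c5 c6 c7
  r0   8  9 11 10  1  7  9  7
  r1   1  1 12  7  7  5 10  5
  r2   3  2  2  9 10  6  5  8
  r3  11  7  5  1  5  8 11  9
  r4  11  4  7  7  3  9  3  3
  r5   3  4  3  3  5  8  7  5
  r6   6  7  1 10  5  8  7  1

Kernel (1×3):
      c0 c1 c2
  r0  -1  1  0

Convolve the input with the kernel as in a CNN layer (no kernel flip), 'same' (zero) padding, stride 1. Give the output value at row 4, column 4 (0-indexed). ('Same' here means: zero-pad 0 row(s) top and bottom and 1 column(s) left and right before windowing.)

-4

The receptive field on the zero-padded input at this output position is [7 3 9]. Elementwise product with the kernel and sum: 7·-1 + 3·1.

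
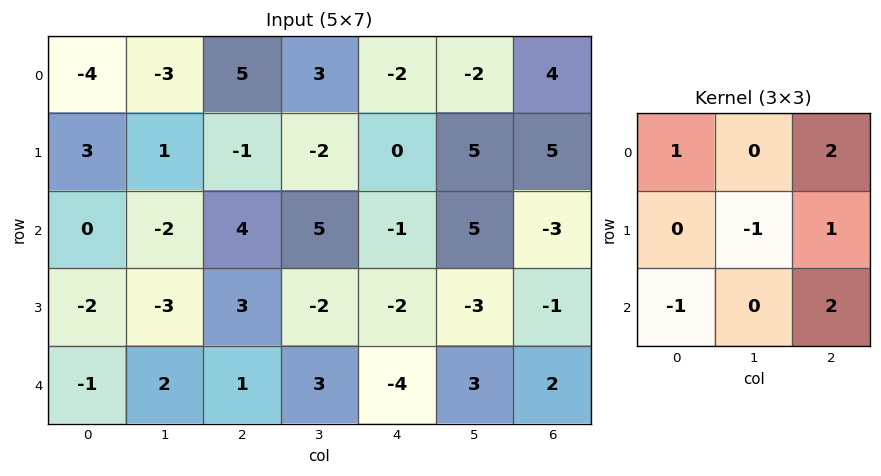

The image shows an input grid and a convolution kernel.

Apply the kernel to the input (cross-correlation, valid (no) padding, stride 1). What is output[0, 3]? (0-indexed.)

The receptive field on the input at this output position is [3 -2 -2 / -2 0 5 / 5 -1 5]. Elementwise product with the kernel and sum: 3·1 + -2·2 + 0·-1 + 5·1 + 5·-1 + 5·2.

9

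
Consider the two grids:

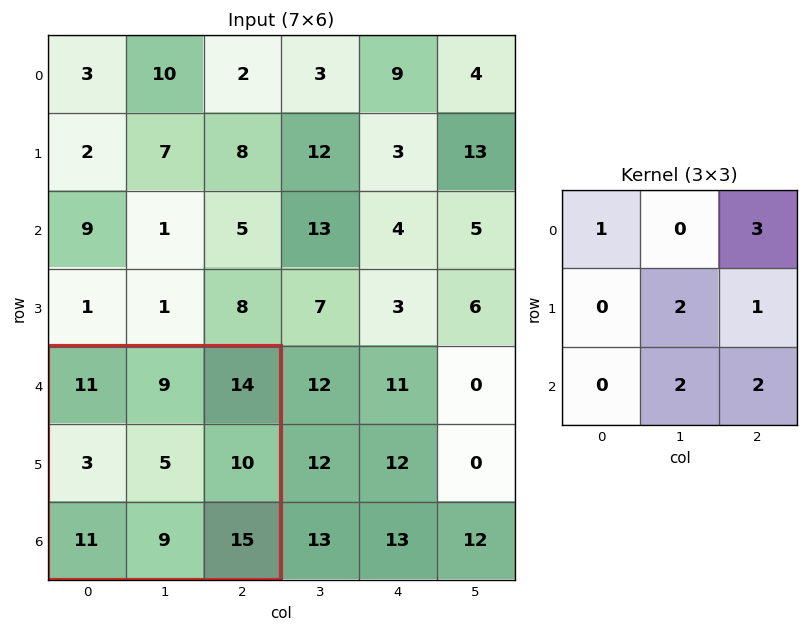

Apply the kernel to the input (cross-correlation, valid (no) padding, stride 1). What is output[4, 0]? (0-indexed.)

121

The receptive field on the input at this output position is [11 9 14 / 3 5 10 / 11 9 15]. Elementwise product with the kernel and sum: 11·1 + 14·3 + 5·2 + 10·1 + 9·2 + 15·2.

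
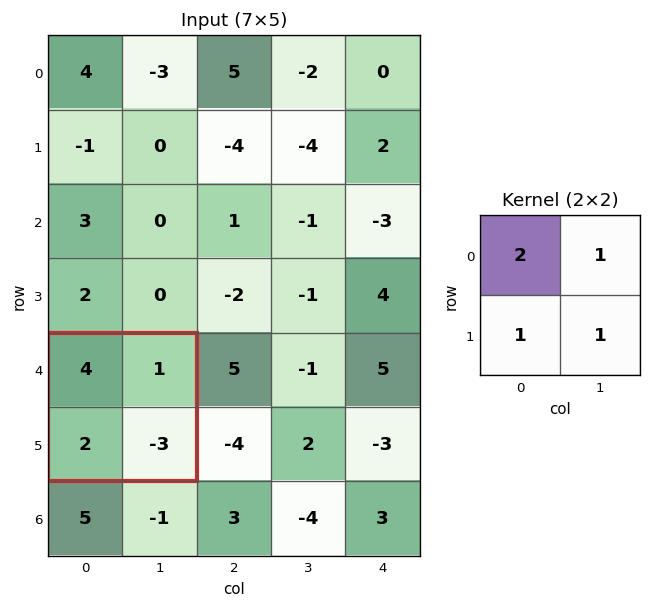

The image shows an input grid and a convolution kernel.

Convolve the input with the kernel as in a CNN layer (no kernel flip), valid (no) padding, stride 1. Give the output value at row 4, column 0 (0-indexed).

8

The receptive field on the input at this output position is [4 1 / 2 -3]. Elementwise product with the kernel and sum: 4·2 + 1·1 + 2·1 + -3·1.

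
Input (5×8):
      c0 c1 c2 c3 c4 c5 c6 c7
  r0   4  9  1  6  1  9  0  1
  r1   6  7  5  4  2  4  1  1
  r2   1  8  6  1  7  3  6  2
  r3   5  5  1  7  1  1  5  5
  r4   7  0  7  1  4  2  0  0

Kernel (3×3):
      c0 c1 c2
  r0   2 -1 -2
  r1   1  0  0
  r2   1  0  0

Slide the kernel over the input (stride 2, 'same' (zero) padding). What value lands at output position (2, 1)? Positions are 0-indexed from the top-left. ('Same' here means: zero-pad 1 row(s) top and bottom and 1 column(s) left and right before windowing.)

-5

The receptive field on the zero-padded input at this output position is [5 1 7 / 0 7 1 / 0 0 0]. Elementwise product with the kernel and sum: 5·2 + 1·-1 + 7·-2 + 0·1 + 0·1.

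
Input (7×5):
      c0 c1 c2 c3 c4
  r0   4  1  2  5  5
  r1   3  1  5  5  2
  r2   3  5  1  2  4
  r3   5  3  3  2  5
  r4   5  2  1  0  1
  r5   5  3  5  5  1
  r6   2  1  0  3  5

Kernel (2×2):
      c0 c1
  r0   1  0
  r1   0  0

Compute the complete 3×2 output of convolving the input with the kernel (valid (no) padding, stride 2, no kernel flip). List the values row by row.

Output[0,0]: The receptive field on the input at this output position is [4 1 / 3 1]. Elementwise product with the kernel and sum: 4·1.

4 2
3 1
5 1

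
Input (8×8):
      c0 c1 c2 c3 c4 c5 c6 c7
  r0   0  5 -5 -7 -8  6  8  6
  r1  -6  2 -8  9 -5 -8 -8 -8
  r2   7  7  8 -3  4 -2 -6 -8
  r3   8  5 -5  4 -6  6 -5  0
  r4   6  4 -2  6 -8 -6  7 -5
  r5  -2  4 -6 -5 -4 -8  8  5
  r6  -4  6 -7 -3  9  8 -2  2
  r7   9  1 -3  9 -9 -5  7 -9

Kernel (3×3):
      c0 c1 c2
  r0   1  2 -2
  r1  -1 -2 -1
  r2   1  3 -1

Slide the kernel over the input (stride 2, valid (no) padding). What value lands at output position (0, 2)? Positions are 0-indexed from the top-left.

The receptive field on the input at this output position is [-8 6 8 / -5 -8 -8 / 4 -2 -6]. Elementwise product with the kernel and sum: -8·1 + 6·2 + 8·-2 + -5·-1 + -8·-2 + -8·-1 + 4·1 + -2·3 + -6·-1.

21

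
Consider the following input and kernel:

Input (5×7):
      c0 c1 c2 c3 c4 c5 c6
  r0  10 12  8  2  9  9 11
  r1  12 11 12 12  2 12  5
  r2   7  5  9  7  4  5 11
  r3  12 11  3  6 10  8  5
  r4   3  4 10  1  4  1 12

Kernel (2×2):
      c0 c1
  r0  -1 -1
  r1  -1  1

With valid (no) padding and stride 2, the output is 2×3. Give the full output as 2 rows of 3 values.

Output[0,0]: The receptive field on the input at this output position is [10 12 / 12 11]. Elementwise product with the kernel and sum: 10·-1 + 12·-1 + 12·-1 + 11·1.
Output[0,1]: The receptive field on the input at this output position is [8 2 / 12 12]. Elementwise product with the kernel and sum: 8·-1 + 2·-1 + 12·-1 + 12·1.

-23 -10 -8
-13 -13 -11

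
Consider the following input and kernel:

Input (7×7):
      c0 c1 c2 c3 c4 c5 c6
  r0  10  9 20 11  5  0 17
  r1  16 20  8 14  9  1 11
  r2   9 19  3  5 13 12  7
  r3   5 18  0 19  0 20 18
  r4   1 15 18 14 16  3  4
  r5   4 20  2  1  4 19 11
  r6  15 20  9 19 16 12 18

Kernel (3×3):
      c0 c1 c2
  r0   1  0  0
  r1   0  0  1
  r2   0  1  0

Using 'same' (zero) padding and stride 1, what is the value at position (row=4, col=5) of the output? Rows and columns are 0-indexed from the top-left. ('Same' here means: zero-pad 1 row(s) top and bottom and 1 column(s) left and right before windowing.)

The receptive field on the zero-padded input at this output position is [0 20 18 / 16 3 4 / 4 19 11]. Elementwise product with the kernel and sum: 0·1 + 4·1 + 19·1.

23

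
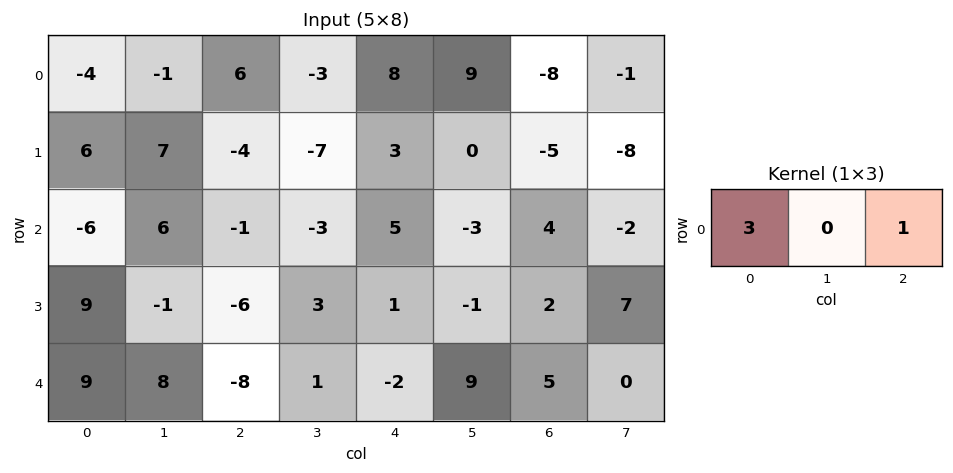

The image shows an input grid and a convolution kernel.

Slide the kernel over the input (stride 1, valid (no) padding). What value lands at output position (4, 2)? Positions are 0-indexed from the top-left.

-26

The receptive field on the input at this output position is [-8 1 -2]. Elementwise product with the kernel and sum: -8·3 + -2·1.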